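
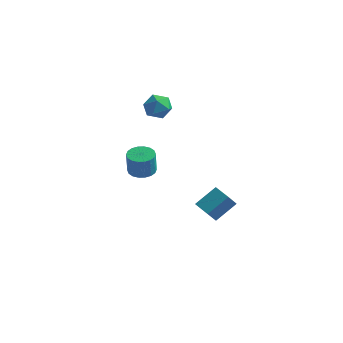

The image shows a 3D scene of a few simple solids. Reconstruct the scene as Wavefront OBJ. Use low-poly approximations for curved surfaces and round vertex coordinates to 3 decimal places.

v 0.354 1.239 -4.558
v 0.194 0.552 -3.663
v 1.052 2.344 -3.585
v 0.893 1.657 -2.689
v 1.407 0.743 -4.751
v 1.248 0.056 -3.855
v 2.106 1.848 -3.777
v 1.946 1.161 -2.882
v -2.238 1.15 3.793
v -1.602 0.747 4.294
v -2.478 -0.107 3.086
v -1.842 -0.51 3.587
v -2.62 -0.251 3.967
v -2.472 0.526 4.404
v -1.608 0.114 2.976
v -1.46 0.891 3.413
v -1.213 0.107 3.789
v -1.838 -0.119 4.402
v -2.242 0.759 2.978
v -2.867 0.533 3.591
v -1.401 -2.552 0.346
v -0.613 -2.5 0.309
v -0.532 -2.735 1.697
v -1.319 -2.788 1.734
v -0.711 -2.168 0.371
v -0.63 -2.403 1.759
v -0.946 -1.912 0.428
v -0.864 -2.147 1.816
v -1.27 -1.783 0.469
v -1.189 -2.018 1.857
v -1.62 -1.807 0.485
v -1.539 -2.042 1.873
v -1.927 -1.978 0.474
v -1.846 -2.213 1.862
v -2.13 -2.263 0.438
v -2.049 -2.498 1.826
v -2.188 -2.605 0.383
v -2.107 -2.84 1.771
v -2.09 -2.937 0.321
v -2.009 -3.172 1.709
v -1.856 -3.193 0.264
v -1.774 -3.428 1.652
v -1.531 -3.322 0.223
v -1.45 -3.557 1.611
v -1.181 -3.298 0.207
v -1.1 -3.533 1.595
v -0.874 -3.127 0.218
v -0.793 -3.362 1.606
v -0.671 -2.842 0.254
v -0.59 -3.077 1.642
f 2 4 1
f 5 2 1
f 1 4 3
f 3 5 1
f 2 8 4
f 6 2 5
f 6 8 2
f 4 8 3
f 7 5 3
f 3 8 7
f 7 6 5
f 8 6 7
f 9 20 14
f 9 14 10
f 9 10 16
f 9 16 19
f 9 19 20
f 10 14 18
f 14 20 13
f 20 19 11
f 19 16 15
f 16 10 17
f 12 18 13
f 12 13 11
f 12 11 15
f 12 15 17
f 12 17 18
f 13 18 14
f 11 13 20
f 15 11 19
f 17 15 16
f 18 17 10
f 22 21 25
f 22 25 23
f 23 25 26
f 23 26 24
f 25 21 27
f 25 27 26
f 26 27 28
f 26 28 24
f 27 21 29
f 27 29 28
f 28 29 30
f 28 30 24
f 29 21 31
f 29 31 30
f 30 31 32
f 30 32 24
f 31 21 33
f 31 33 32
f 32 33 34
f 32 34 24
f 33 21 35
f 33 35 34
f 34 35 36
f 34 36 24
f 35 21 37
f 35 37 36
f 36 37 38
f 36 38 24
f 37 21 39
f 37 39 38
f 38 39 40
f 38 40 24
f 39 21 41
f 39 41 40
f 40 41 42
f 40 42 24
f 41 21 43
f 41 43 42
f 42 43 44
f 42 44 24
f 43 21 45
f 43 45 44
f 44 45 46
f 44 46 24
f 45 21 47
f 45 47 46
f 46 47 48
f 46 48 24
f 47 21 49
f 47 49 48
f 48 49 50
f 48 50 24
f 49 21 22
f 49 22 50
f 50 22 23
f 50 23 24



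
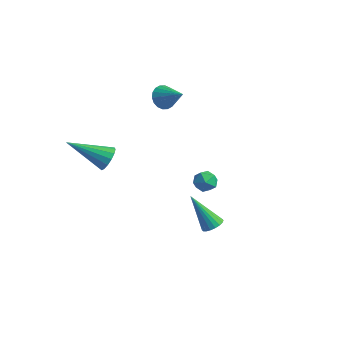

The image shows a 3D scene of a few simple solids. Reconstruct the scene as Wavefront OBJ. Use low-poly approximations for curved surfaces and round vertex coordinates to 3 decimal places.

v 2.587 -0.503 -1.82
v 3.024 -0.326 -1.501
v 1.493 -0.797 -0.16
v 2.897 -0.111 -1.546
v 2.709 0.026 -1.646
v 2.496 0.059 -1.781
v 2.301 -0.02 -1.923
v 2.163 -0.194 -2.045
v 2.109 -0.43 -2.122
v 2.149 -0.68 -2.14
v 2.276 -0.894 -2.094
v 2.465 -1.032 -1.994
v 2.677 -1.064 -1.86
v 2.872 -0.985 -1.718
v 3.01 -0.811 -1.596
v 3.065 -0.576 -1.519
v -2.343 -2.158 1.327
v -1.943 -2.161 1.901
v -3.877 -3.322 2.393
v -2.147 -1.863 1.931
v -2.405 -1.645 1.799
v -2.646 -1.564 1.541
v -2.806 -1.643 1.225
v -2.842 -1.859 0.937
v -2.744 -2.156 0.753
v -2.54 -2.453 0.723
v -2.282 -2.672 0.855
v -2.041 -2.753 1.113
v -1.881 -2.674 1.429
v -1.845 -2.458 1.717
v -1.871 3.455 -2.923
v -1.478 3.989 -2.686
v -0.942 2.971 -3.374
v -0.549 3.505 -3.137
v -0.833 3.048 -2.683
v -1.407 3.347 -2.404
v -1.013 3.613 -3.656
v -1.587 3.912 -3.377
v -0.947 4.087 -3.139
v -0.836 3.737 -2.537
v -1.584 3.223 -3.523
v -1.473 2.873 -2.921
v -2.485 1.89 3.39
v -2.111 2.062 2.812
v -1.275 1.87 4.17
v -2.184 2.344 2.935
v -2.318 2.536 3.147
v -2.485 2.6 3.408
v -2.651 2.524 3.665
v -2.785 2.322 3.868
v -2.86 2.034 3.976
v -2.86 1.718 3.968
v -2.786 1.437 3.846
v -2.653 1.245 3.634
v -2.486 1.18 3.373
v -2.319 1.257 3.116
v -2.185 1.459 2.913
v -2.111 1.746 2.805
f 2 1 4
f 2 4 3
f 4 1 5
f 4 5 3
f 5 1 6
f 5 6 3
f 6 1 7
f 6 7 3
f 7 1 8
f 7 8 3
f 8 1 9
f 8 9 3
f 9 1 10
f 9 10 3
f 10 1 11
f 10 11 3
f 11 1 12
f 11 12 3
f 12 1 13
f 12 13 3
f 13 1 14
f 13 14 3
f 14 1 15
f 14 15 3
f 15 1 16
f 15 16 3
f 16 1 2
f 16 2 3
f 18 17 20
f 18 20 19
f 20 17 21
f 20 21 19
f 21 17 22
f 21 22 19
f 22 17 23
f 22 23 19
f 23 17 24
f 23 24 19
f 24 17 25
f 24 25 19
f 25 17 26
f 25 26 19
f 26 17 27
f 26 27 19
f 27 17 28
f 27 28 19
f 28 17 29
f 28 29 19
f 29 17 30
f 29 30 19
f 30 17 18
f 30 18 19
f 31 42 36
f 31 36 32
f 31 32 38
f 31 38 41
f 31 41 42
f 32 36 40
f 36 42 35
f 42 41 33
f 41 38 37
f 38 32 39
f 34 40 35
f 34 35 33
f 34 33 37
f 34 37 39
f 34 39 40
f 35 40 36
f 33 35 42
f 37 33 41
f 39 37 38
f 40 39 32
f 44 43 46
f 44 46 45
f 46 43 47
f 46 47 45
f 47 43 48
f 47 48 45
f 48 43 49
f 48 49 45
f 49 43 50
f 49 50 45
f 50 43 51
f 50 51 45
f 51 43 52
f 51 52 45
f 52 43 53
f 52 53 45
f 53 43 54
f 53 54 45
f 54 43 55
f 54 55 45
f 55 43 56
f 55 56 45
f 56 43 57
f 56 57 45
f 57 43 58
f 57 58 45
f 58 43 44
f 58 44 45



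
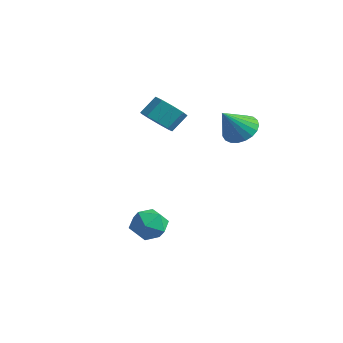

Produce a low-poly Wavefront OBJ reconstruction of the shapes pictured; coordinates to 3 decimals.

v -0.759 2.139 2.568
v 0.194 2.08 2.471
v 0.333 2.902 3.335
v -0.621 2.961 3.432
v -0.044 2.542 2.07
v 0.094 3.364 2.934
v -0.617 2.816 1.902
v -0.478 3.637 2.766
v -1.256 2.773 2.045
v -1.118 3.594 2.909
v -1.663 2.433 2.434
v -1.525 3.255 3.297
v -1.647 1.956 2.885
v -1.508 2.778 3.748
v -1.215 1.565 3.188
v -1.077 2.386 4.051
v -0.571 1.442 3.201
v -0.432 2.264 4.064
v -0.014 1.646 2.918
v 0.125 2.467 3.782
v 1.11 0.361 -2.932
v 1.97 0.086 -3.428
v 1.45 -0.746 -1.732
v 2.31 -1.021 -2.228
v 2.242 -0.089 -1.793
v 2.032 0.595 -2.534
v 1.388 -1.255 -2.626
v 1.178 -0.571 -3.367
v 2.142 -0.912 -3.239
v 2.669 -0.192 -2.724
v 0.751 -0.468 -2.436
v 1.278 0.252 -1.921
v 3.437 3.728 3.013
v 4.384 3.609 2.908
v 3.443 2.572 4.367
v 4.367 3.912 3.167
v 4.189 4.184 3.4
v 3.881 4.376 3.565
v 3.496 4.457 3.636
v 3.102 4.411 3.598
v 2.765 4.248 3.46
v 2.544 3.994 3.244
v 2.478 3.695 2.989
v 2.578 3.401 2.737
v 2.826 3.164 2.534
v 3.18 3.025 2.413
v 3.579 3.007 2.396
v 3.953 3.113 2.486
v 4.238 3.327 2.667
f 2 1 5
f 2 5 3
f 3 5 6
f 3 6 4
f 5 1 7
f 5 7 6
f 6 7 8
f 6 8 4
f 7 1 9
f 7 9 8
f 8 9 10
f 8 10 4
f 9 1 11
f 9 11 10
f 10 11 12
f 10 12 4
f 11 1 13
f 11 13 12
f 12 13 14
f 12 14 4
f 13 1 15
f 13 15 14
f 14 15 16
f 14 16 4
f 15 1 17
f 15 17 16
f 16 17 18
f 16 18 4
f 17 1 19
f 17 19 18
f 18 19 20
f 18 20 4
f 19 1 2
f 19 2 20
f 20 2 3
f 20 3 4
f 21 32 26
f 21 26 22
f 21 22 28
f 21 28 31
f 21 31 32
f 22 26 30
f 26 32 25
f 32 31 23
f 31 28 27
f 28 22 29
f 24 30 25
f 24 25 23
f 24 23 27
f 24 27 29
f 24 29 30
f 25 30 26
f 23 25 32
f 27 23 31
f 29 27 28
f 30 29 22
f 34 33 36
f 34 36 35
f 36 33 37
f 36 37 35
f 37 33 38
f 37 38 35
f 38 33 39
f 38 39 35
f 39 33 40
f 39 40 35
f 40 33 41
f 40 41 35
f 41 33 42
f 41 42 35
f 42 33 43
f 42 43 35
f 43 33 44
f 43 44 35
f 44 33 45
f 44 45 35
f 45 33 46
f 45 46 35
f 46 33 47
f 46 47 35
f 47 33 48
f 47 48 35
f 48 33 49
f 48 49 35
f 49 33 34
f 49 34 35



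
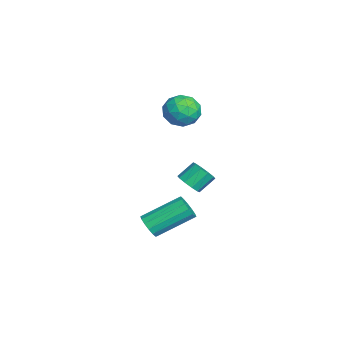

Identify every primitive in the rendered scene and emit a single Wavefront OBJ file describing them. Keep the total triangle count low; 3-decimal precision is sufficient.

v -0.843 1.114 -2.673
v -0.378 0.916 -2.189
v -0.712 2.788 -1.102
v -1.177 2.986 -1.587
v -0.184 1.095 -2.438
v -0.518 2.966 -1.351
v -0.167 1.279 -2.749
v -0.501 3.151 -1.662
v -0.331 1.419 -3.041
v -0.665 3.29 -1.954
v -0.632 1.477 -3.234
v -0.966 3.349 -2.147
v -0.989 1.438 -3.276
v -1.324 3.31 -2.19
v -1.308 1.312 -3.158
v -1.642 3.184 -2.071
v -1.502 1.134 -2.909
v -1.836 3.005 -1.822
v -1.519 0.949 -2.598
v -1.853 2.821 -1.511
v -1.355 0.81 -2.306
v -1.689 2.681 -1.219
v -1.054 0.751 -2.113
v -1.388 2.623 -1.026
v -0.696 0.79 -2.07
v -1.031 2.662 -0.984
v -0.361 2.941 0.442
v 0.137 2.739 0.858
v -0.16 3.476 1.574
v -0.659 3.679 1.158
v 0.29 3.041 0.61
v -0.007 3.779 1.326
v 0.194 3.306 0.297
v -0.103 4.043 1.013
v -0.114 3.431 0.04
v -0.411 4.168 0.756
v -0.516 3.369 -0.063
v -0.814 4.107 0.653
v -0.86 3.144 0.026
v -1.157 3.881 0.742
v -1.013 2.841 0.274
v -1.31 3.579 0.99
v -0.917 2.577 0.587
v -1.214 3.314 1.303
v -0.609 2.452 0.844
v -0.906 3.189 1.56
v -0.206 2.513 0.947
v -0.504 3.251 1.663
v -3.697 3.695 3.532
v -3.156 3.383 4.298
v -3.684 2.217 2.922
v -3.143 1.905 3.688
v -4.085 2.171 3.823
v -4.094 3.085 4.2
v -2.746 2.515 3.02
v -2.755 3.429 3.397
v -2.569 2.654 3.982
v -3.397 2.442 4.479
v -3.443 3.158 2.741
v -4.271 2.946 3.238
v -3.428 3.669 3.968
v -3.412 1.931 3.252
v -3.966 2.088 3.331
v -3.648 1.904 3.782
v -3.979 3.494 3.911
v -3.661 3.31 4.362
v -4.207 2.598 4.083
v -3.179 2.29 2.858
v -2.861 2.106 3.309
v -3.192 3.696 3.438
v -2.874 3.512 3.889
v -2.633 3.002 3.137
v -2.765 3.057 4.233
v -2.757 2.188 3.875
v -2.524 2.547 3.482
v -2.529 3.084 3.703
v -3.251 2.932 4.525
v -3.244 2.063 4.167
v -3.797 2.22 4.246
v -3.802 2.757 4.468
v -2.906 2.504 4.339
v -3.596 3.537 3.053
v -3.589 2.668 2.695
v -3.038 2.843 2.752
v -3.043 3.38 2.974
v -4.083 3.412 3.345
v -4.075 2.543 2.987
v -4.311 2.516 3.517
v -4.316 3.053 3.738
v -3.934 3.096 2.881
f 2 1 5
f 2 5 3
f 3 5 6
f 3 6 4
f 5 1 7
f 5 7 6
f 6 7 8
f 6 8 4
f 7 1 9
f 7 9 8
f 8 9 10
f 8 10 4
f 9 1 11
f 9 11 10
f 10 11 12
f 10 12 4
f 11 1 13
f 11 13 12
f 12 13 14
f 12 14 4
f 13 1 15
f 13 15 14
f 14 15 16
f 14 16 4
f 15 1 17
f 15 17 16
f 16 17 18
f 16 18 4
f 17 1 19
f 17 19 18
f 18 19 20
f 18 20 4
f 19 1 21
f 19 21 20
f 20 21 22
f 20 22 4
f 21 1 23
f 21 23 22
f 22 23 24
f 22 24 4
f 23 1 25
f 23 25 24
f 24 25 26
f 24 26 4
f 25 1 2
f 25 2 26
f 26 2 3
f 26 3 4
f 28 27 31
f 28 31 29
f 29 31 32
f 29 32 30
f 31 27 33
f 31 33 32
f 32 33 34
f 32 34 30
f 33 27 35
f 33 35 34
f 34 35 36
f 34 36 30
f 35 27 37
f 35 37 36
f 36 37 38
f 36 38 30
f 37 27 39
f 37 39 38
f 38 39 40
f 38 40 30
f 39 27 41
f 39 41 40
f 40 41 42
f 40 42 30
f 41 27 43
f 41 43 42
f 42 43 44
f 42 44 30
f 43 27 45
f 43 45 44
f 44 45 46
f 44 46 30
f 45 27 47
f 45 47 46
f 46 47 48
f 46 48 30
f 47 27 28
f 47 28 48
f 48 28 29
f 48 29 30
f 49 86 65
f 86 60 89
f 65 89 54
f 86 89 65
f 49 65 61
f 65 54 66
f 61 66 50
f 65 66 61
f 49 61 70
f 61 50 71
f 70 71 56
f 61 71 70
f 49 70 82
f 70 56 85
f 82 85 59
f 70 85 82
f 49 82 86
f 82 59 90
f 86 90 60
f 82 90 86
f 50 66 77
f 66 54 80
f 77 80 58
f 66 80 77
f 54 89 67
f 89 60 88
f 67 88 53
f 89 88 67
f 60 90 87
f 90 59 83
f 87 83 51
f 90 83 87
f 59 85 84
f 85 56 72
f 84 72 55
f 85 72 84
f 56 71 76
f 71 50 73
f 76 73 57
f 71 73 76
f 52 78 64
f 78 58 79
f 64 79 53
f 78 79 64
f 52 64 62
f 64 53 63
f 62 63 51
f 64 63 62
f 52 62 69
f 62 51 68
f 69 68 55
f 62 68 69
f 52 69 74
f 69 55 75
f 74 75 57
f 69 75 74
f 52 74 78
f 74 57 81
f 78 81 58
f 74 81 78
f 53 79 67
f 79 58 80
f 67 80 54
f 79 80 67
f 51 63 87
f 63 53 88
f 87 88 60
f 63 88 87
f 55 68 84
f 68 51 83
f 84 83 59
f 68 83 84
f 57 75 76
f 75 55 72
f 76 72 56
f 75 72 76
f 58 81 77
f 81 57 73
f 77 73 50
f 81 73 77



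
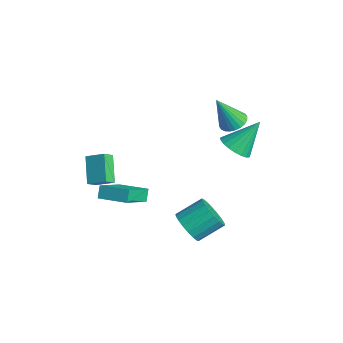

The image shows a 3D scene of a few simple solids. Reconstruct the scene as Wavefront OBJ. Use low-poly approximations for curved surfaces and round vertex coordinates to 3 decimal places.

v 1.655 -0.137 -2.719
v 2.504 -0.502 -2.286
v 2.673 0.932 -1.409
v 1.825 1.297 -1.841
v 2.662 -0.293 -2.657
v 2.831 1.141 -1.78
v 2.62 -0.054 -3.041
v 2.789 1.38 -2.163
v 2.387 0.169 -3.36
v 2.556 1.603 -2.483
v 2.009 0.332 -3.553
v 2.178 1.766 -2.675
v 1.562 0.401 -3.58
v 1.731 1.835 -2.702
v 1.132 0.364 -3.437
v 1.301 1.798 -2.559
v 0.807 0.228 -3.151
v 0.976 1.662 -2.274
v 0.649 0.019 -2.78
v 0.818 1.453 -1.903
v 0.691 -0.22 -2.397
v 0.86 1.214 -1.519
v 0.924 -0.443 -2.077
v 1.093 0.991 -1.2
v 1.302 -0.606 -1.885
v 1.471 0.828 -1.007
v 1.749 -0.675 -1.858
v 1.918 0.759 -0.98
v 2.179 -0.638 -2.001
v 2.348 0.796 -1.123
v 1.717 2.555 2.867
v 2.65 2.694 2.689
v 1.823 3.905 4.473
v 2.479 2.976 2.463
v 2.177 3.185 2.307
v 1.795 3.285 2.249
v 1.4 3.259 2.297
v 1.059 3.111 2.443
v 0.832 2.867 2.663
v 0.758 2.57 2.919
v 0.85 2.269 3.165
v 1.092 2.018 3.36
v 1.442 1.86 3.469
v 1.839 1.822 3.475
v 2.215 1.911 3.375
v 2.506 2.112 3.188
v 2.659 2.389 2.945
v -3.885 -3.392 0.13
v -3.12 -2.651 0.638
v -4.138 -2.778 -0.384
v -3.373 -2.037 0.124
v -2.647 -3.863 -1.044
v -1.882 -3.122 -0.536
v -2.9 -3.249 -1.558
v -2.135 -2.508 -1.05
v -4.639 -1.127 -3.644
v -3.743 -2.68 -2.458
v -3.213 -0.06 -3.325
v -2.316 -1.613 -2.139
v -4.264 -1.427 -4.321
v -3.367 -2.98 -3.135
v -2.837 -0.36 -4.002
v -1.941 -1.913 -2.816
v -1.386 4.079 2.166
v -0.611 3.817 2.115
v -1.574 3.141 4.114
v -0.571 4.101 2.256
v -0.655 4.382 2.383
v -0.85 4.617 2.478
v -1.127 4.77 2.525
v -1.444 4.818 2.517
v -1.751 4.754 2.456
v -2.003 4.587 2.351
v -2.161 4.342 2.218
v -2.2 4.058 2.077
v -2.116 3.777 1.95
v -1.921 3.542 1.855
v -1.644 3.388 1.808
v -1.328 3.34 1.816
v -1.02 3.405 1.877
v -0.768 3.572 1.982
f 2 1 5
f 2 5 3
f 3 5 6
f 3 6 4
f 5 1 7
f 5 7 6
f 6 7 8
f 6 8 4
f 7 1 9
f 7 9 8
f 8 9 10
f 8 10 4
f 9 1 11
f 9 11 10
f 10 11 12
f 10 12 4
f 11 1 13
f 11 13 12
f 12 13 14
f 12 14 4
f 13 1 15
f 13 15 14
f 14 15 16
f 14 16 4
f 15 1 17
f 15 17 16
f 16 17 18
f 16 18 4
f 17 1 19
f 17 19 18
f 18 19 20
f 18 20 4
f 19 1 21
f 19 21 20
f 20 21 22
f 20 22 4
f 21 1 23
f 21 23 22
f 22 23 24
f 22 24 4
f 23 1 25
f 23 25 24
f 24 25 26
f 24 26 4
f 25 1 27
f 25 27 26
f 26 27 28
f 26 28 4
f 27 1 29
f 27 29 28
f 28 29 30
f 28 30 4
f 29 1 2
f 29 2 30
f 30 2 3
f 30 3 4
f 32 31 34
f 32 34 33
f 34 31 35
f 34 35 33
f 35 31 36
f 35 36 33
f 36 31 37
f 36 37 33
f 37 31 38
f 37 38 33
f 38 31 39
f 38 39 33
f 39 31 40
f 39 40 33
f 40 31 41
f 40 41 33
f 41 31 42
f 41 42 33
f 42 31 43
f 42 43 33
f 43 31 44
f 43 44 33
f 44 31 45
f 44 45 33
f 45 31 46
f 45 46 33
f 46 31 47
f 46 47 33
f 47 31 32
f 47 32 33
f 49 51 48
f 52 49 48
f 48 51 50
f 50 52 48
f 49 55 51
f 53 49 52
f 53 55 49
f 51 55 50
f 54 52 50
f 50 55 54
f 54 53 52
f 55 53 54
f 57 59 56
f 60 57 56
f 56 59 58
f 58 60 56
f 57 63 59
f 61 57 60
f 61 63 57
f 59 63 58
f 62 60 58
f 58 63 62
f 62 61 60
f 63 61 62
f 65 64 67
f 65 67 66
f 67 64 68
f 67 68 66
f 68 64 69
f 68 69 66
f 69 64 70
f 69 70 66
f 70 64 71
f 70 71 66
f 71 64 72
f 71 72 66
f 72 64 73
f 72 73 66
f 73 64 74
f 73 74 66
f 74 64 75
f 74 75 66
f 75 64 76
f 75 76 66
f 76 64 77
f 76 77 66
f 77 64 78
f 77 78 66
f 78 64 79
f 78 79 66
f 79 64 80
f 79 80 66
f 80 64 81
f 80 81 66
f 81 64 65
f 81 65 66



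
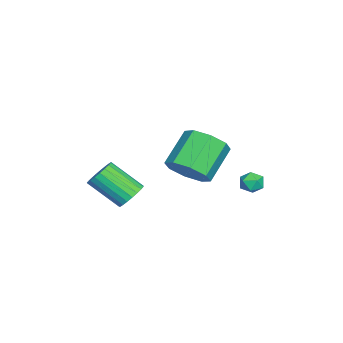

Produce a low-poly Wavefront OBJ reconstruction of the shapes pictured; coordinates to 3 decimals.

v 0.866 4.363 0.313
v 1.468 4.187 0.379
v 0.712 3.593 -0.339
v 1.314 3.417 -0.273
v 0.911 3.349 0.208
v 1.006 3.825 0.611
v 1.174 3.955 -0.571
v 1.269 4.431 -0.168
v 1.658 3.934 -0.167
v 1.496 3.56 0.314
v 0.684 4.22 -0.274
v 0.522 3.846 0.207
v 3.125 1.425 1.54
v 3.708 2.334 1.749
v 2.297 2.944 3.029
v 1.715 2.035 2.82
v 3.171 2.436 1.109
v 1.76 3.046 2.388
v 2.607 1.945 0.721
v 1.196 2.555 2.001
v 2.347 1.15 0.813
v 0.936 1.76 2.093
v 2.543 0.516 1.331
v 1.132 1.126 2.611
v 3.08 0.414 1.972
v 1.669 1.024 3.251
v 3.644 0.905 2.359
v 2.233 1.515 3.639
v 3.904 1.7 2.267
v 2.493 2.31 3.547
v 4.027 -0.824 0.304
v 4.465 -0.47 0.815
v 4.251 -1.922 2.006
v 3.813 -2.276 1.496
v 4.177 -0.365 0.891
v 3.963 -1.816 2.082
v 3.863 -0.339 0.866
v 3.649 -1.791 2.057
v 3.577 -0.397 0.744
v 3.363 -1.849 1.935
v 3.369 -0.529 0.546
v 3.156 -1.981 1.737
v 3.275 -0.712 0.306
v 3.061 -2.164 1.497
v 3.311 -0.915 0.066
v 3.097 -2.366 1.257
v 3.471 -1.101 -0.133
v 3.257 -2.553 1.058
v 3.726 -1.24 -0.256
v 3.513 -2.692 0.935
v 4.034 -1.307 -0.283
v 3.82 -2.759 0.909
v 4.341 -1.29 -0.207
v 4.127 -2.742 0.984
v 4.593 -1.193 -0.044
v 4.379 -2.645 1.148
v 4.747 -1.032 0.18
v 4.533 -2.484 1.371
v 4.777 -0.835 0.426
v 4.563 -2.287 1.617
v 4.677 -0.636 0.65
v 4.463 -2.088 1.841
f 1 12 6
f 1 6 2
f 1 2 8
f 1 8 11
f 1 11 12
f 2 6 10
f 6 12 5
f 12 11 3
f 11 8 7
f 8 2 9
f 4 10 5
f 4 5 3
f 4 3 7
f 4 7 9
f 4 9 10
f 5 10 6
f 3 5 12
f 7 3 11
f 9 7 8
f 10 9 2
f 14 13 17
f 14 17 15
f 15 17 18
f 15 18 16
f 17 13 19
f 17 19 18
f 18 19 20
f 18 20 16
f 19 13 21
f 19 21 20
f 20 21 22
f 20 22 16
f 21 13 23
f 21 23 22
f 22 23 24
f 22 24 16
f 23 13 25
f 23 25 24
f 24 25 26
f 24 26 16
f 25 13 27
f 25 27 26
f 26 27 28
f 26 28 16
f 27 13 29
f 27 29 28
f 28 29 30
f 28 30 16
f 29 13 14
f 29 14 30
f 30 14 15
f 30 15 16
f 32 31 35
f 32 35 33
f 33 35 36
f 33 36 34
f 35 31 37
f 35 37 36
f 36 37 38
f 36 38 34
f 37 31 39
f 37 39 38
f 38 39 40
f 38 40 34
f 39 31 41
f 39 41 40
f 40 41 42
f 40 42 34
f 41 31 43
f 41 43 42
f 42 43 44
f 42 44 34
f 43 31 45
f 43 45 44
f 44 45 46
f 44 46 34
f 45 31 47
f 45 47 46
f 46 47 48
f 46 48 34
f 47 31 49
f 47 49 48
f 48 49 50
f 48 50 34
f 49 31 51
f 49 51 50
f 50 51 52
f 50 52 34
f 51 31 53
f 51 53 52
f 52 53 54
f 52 54 34
f 53 31 55
f 53 55 54
f 54 55 56
f 54 56 34
f 55 31 57
f 55 57 56
f 56 57 58
f 56 58 34
f 57 31 59
f 57 59 58
f 58 59 60
f 58 60 34
f 59 31 61
f 59 61 60
f 60 61 62
f 60 62 34
f 61 31 32
f 61 32 62
f 62 32 33
f 62 33 34



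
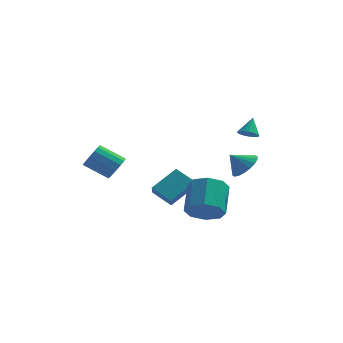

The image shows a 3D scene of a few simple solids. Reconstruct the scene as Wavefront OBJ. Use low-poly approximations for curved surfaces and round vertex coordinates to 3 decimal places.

v -0.412 1.009 -2.752
v -1.498 1.528 -2.117
v -0.485 1.576 -3.34
v -1.57 2.095 -2.706
v 0.69 2.145 -1.794
v -0.395 2.664 -1.16
v 0.618 2.712 -2.383
v -0.468 3.231 -1.748
v 3.703 -0.32 2.832
v 4.181 -0.6 2.965
v 3.857 0.36 3.708
v 4.264 -0.418 2.809
v 4.236 -0.217 2.658
v 4.102 -0.036 2.541
v 3.889 0.089 2.481
v 3.639 0.132 2.492
v 3.402 0.086 2.569
v 3.225 -0.04 2.699
v 3.142 -0.222 2.855
v 3.17 -0.424 3.006
v 3.304 -0.605 3.123
v 3.517 -0.729 3.183
v 3.766 -0.773 3.172
v 4.003 -0.727 3.095
v -2.526 -2.501 0.957
v -2.121 -2.343 1.581
v -3.409 -2.301 2.406
v -3.814 -2.459 1.783
v -2.199 -2.016 1.442
v -3.487 -1.974 2.268
v -2.352 -1.8 1.193
v -3.64 -1.758 2.018
v -2.545 -1.744 0.889
v -3.832 -1.702 1.715
v -2.733 -1.862 0.601
v -4.021 -1.82 1.427
v -2.874 -2.127 0.395
v -4.162 -2.084 1.221
v -2.936 -2.477 0.317
v -4.223 -2.434 1.143
v -2.903 -2.832 0.386
v -4.191 -2.79 1.212
v -2.784 -3.112 0.586
v -4.072 -3.07 1.412
v -2.606 -3.252 0.871
v -3.894 -3.21 1.696
v -2.41 -3.22 1.175
v -3.697 -3.178 2.001
v -2.24 -3.023 1.43
v -3.528 -2.981 2.256
v -2.136 -2.707 1.576
v -3.424 -2.664 2.402
v 1.628 -0.896 -2.532
v 2.697 -0.85 -2.56
v 2.66 0.702 -1.396
v 1.592 0.656 -1.368
v 2.349 -0.41 -3.157
v 2.312 1.141 -1.993
v 1.578 -0.255 -3.388
v 1.542 1.296 -2.223
v 0.837 -0.475 -3.117
v 0.801 1.076 -1.953
v 0.56 -0.942 -2.504
v 0.523 0.61 -1.34
v 0.908 -1.381 -1.907
v 0.871 0.17 -0.743
v 1.678 -1.536 -1.677
v 1.642 0.015 -0.512
v 2.419 -1.316 -1.947
v 2.383 0.235 -0.783
v 3.341 1.613 -0.241
v 3.91 1.069 0.214
v 2.559 1.467 0.561
v 3.996 1.435 0.365
v 3.952 1.836 0.395
v 3.787 2.194 0.299
v 3.534 2.436 0.097
v 3.242 2.515 -0.173
v 2.97 2.416 -0.456
v 2.771 2.158 -0.697
v 2.686 1.792 -0.847
v 2.73 1.39 -0.878
v 2.895 1.033 -0.782
v 3.148 0.791 -0.579
v 3.44 0.711 -0.31
v 3.712 0.811 -0.027
f 2 4 1
f 5 2 1
f 1 4 3
f 3 5 1
f 2 8 4
f 6 2 5
f 6 8 2
f 4 8 3
f 7 5 3
f 3 8 7
f 7 6 5
f 8 6 7
f 10 9 12
f 10 12 11
f 12 9 13
f 12 13 11
f 13 9 14
f 13 14 11
f 14 9 15
f 14 15 11
f 15 9 16
f 15 16 11
f 16 9 17
f 16 17 11
f 17 9 18
f 17 18 11
f 18 9 19
f 18 19 11
f 19 9 20
f 19 20 11
f 20 9 21
f 20 21 11
f 21 9 22
f 21 22 11
f 22 9 23
f 22 23 11
f 23 9 24
f 23 24 11
f 24 9 10
f 24 10 11
f 26 25 29
f 26 29 27
f 27 29 30
f 27 30 28
f 29 25 31
f 29 31 30
f 30 31 32
f 30 32 28
f 31 25 33
f 31 33 32
f 32 33 34
f 32 34 28
f 33 25 35
f 33 35 34
f 34 35 36
f 34 36 28
f 35 25 37
f 35 37 36
f 36 37 38
f 36 38 28
f 37 25 39
f 37 39 38
f 38 39 40
f 38 40 28
f 39 25 41
f 39 41 40
f 40 41 42
f 40 42 28
f 41 25 43
f 41 43 42
f 42 43 44
f 42 44 28
f 43 25 45
f 43 45 44
f 44 45 46
f 44 46 28
f 45 25 47
f 45 47 46
f 46 47 48
f 46 48 28
f 47 25 49
f 47 49 48
f 48 49 50
f 48 50 28
f 49 25 51
f 49 51 50
f 50 51 52
f 50 52 28
f 51 25 26
f 51 26 52
f 52 26 27
f 52 27 28
f 54 53 57
f 54 57 55
f 55 57 58
f 55 58 56
f 57 53 59
f 57 59 58
f 58 59 60
f 58 60 56
f 59 53 61
f 59 61 60
f 60 61 62
f 60 62 56
f 61 53 63
f 61 63 62
f 62 63 64
f 62 64 56
f 63 53 65
f 63 65 64
f 64 65 66
f 64 66 56
f 65 53 67
f 65 67 66
f 66 67 68
f 66 68 56
f 67 53 69
f 67 69 68
f 68 69 70
f 68 70 56
f 69 53 54
f 69 54 70
f 70 54 55
f 70 55 56
f 72 71 74
f 72 74 73
f 74 71 75
f 74 75 73
f 75 71 76
f 75 76 73
f 76 71 77
f 76 77 73
f 77 71 78
f 77 78 73
f 78 71 79
f 78 79 73
f 79 71 80
f 79 80 73
f 80 71 81
f 80 81 73
f 81 71 82
f 81 82 73
f 82 71 83
f 82 83 73
f 83 71 84
f 83 84 73
f 84 71 85
f 84 85 73
f 85 71 86
f 85 86 73
f 86 71 72
f 86 72 73



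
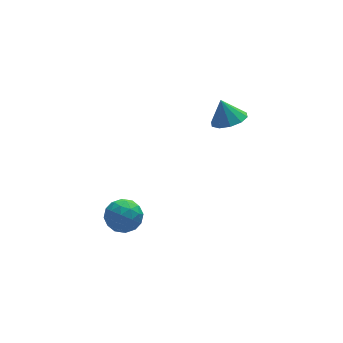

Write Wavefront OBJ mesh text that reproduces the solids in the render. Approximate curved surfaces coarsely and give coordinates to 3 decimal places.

v -3.819 1.479 -2.971
v -3.176 1.58 -3.658
v -3.784 -0.04 -3.162
v -3.141 0.061 -3.849
v -2.908 0.249 -2.951
v -2.93 1.187 -2.833
v -4.03 0.353 -3.987
v -4.052 1.291 -3.869
v -3.307 0.884 -4.286
v -2.613 0.82 -3.645
v -4.347 0.72 -3.175
v -3.653 0.656 -2.534
v -3.501 1.663 -3.298
v -3.459 -0.123 -3.522
v -3.322 -0.013 -2.994
v -2.944 0.047 -3.398
v -3.356 1.432 -2.813
v -2.978 1.491 -3.217
v -2.82 0.709 -2.801
v -3.982 0.049 -3.603
v -3.604 0.108 -4.007
v -4.016 1.493 -3.422
v -3.638 1.553 -3.826
v -4.14 0.831 -4.019
v -3.199 1.313 -4.071
v -3.179 0.42 -4.183
v -3.702 0.592 -4.264
v -3.714 1.143 -4.195
v -2.792 1.275 -3.694
v -2.771 0.383 -3.806
v -2.634 0.493 -3.278
v -2.647 1.045 -3.209
v -2.868 0.866 -4.063
v -4.189 1.157 -3.014
v -4.168 0.265 -3.126
v -4.313 0.495 -3.611
v -4.326 1.047 -3.542
v -3.781 1.12 -2.637
v -3.761 0.227 -2.749
v -3.246 0.397 -2.625
v -3.258 0.948 -2.556
v -4.092 0.674 -2.757
v 1.485 0.832 2.068
v 2.193 0.442 2.388
v 1.215 1.248 3.172
v 2.332 0.938 2.235
v 2.147 1.394 2.019
v 1.71 1.636 1.821
v 1.186 1.57 1.717
v 0.777 1.223 1.748
v 0.638 0.727 1.901
v 0.823 0.27 2.117
v 1.26 0.029 2.315
v 1.784 0.094 2.419
f 1 38 17
f 38 12 41
f 17 41 6
f 38 41 17
f 1 17 13
f 17 6 18
f 13 18 2
f 17 18 13
f 1 13 22
f 13 2 23
f 22 23 8
f 13 23 22
f 1 22 34
f 22 8 37
f 34 37 11
f 22 37 34
f 1 34 38
f 34 11 42
f 38 42 12
f 34 42 38
f 2 18 29
f 18 6 32
f 29 32 10
f 18 32 29
f 6 41 19
f 41 12 40
f 19 40 5
f 41 40 19
f 12 42 39
f 42 11 35
f 39 35 3
f 42 35 39
f 11 37 36
f 37 8 24
f 36 24 7
f 37 24 36
f 8 23 28
f 23 2 25
f 28 25 9
f 23 25 28
f 4 30 16
f 30 10 31
f 16 31 5
f 30 31 16
f 4 16 14
f 16 5 15
f 14 15 3
f 16 15 14
f 4 14 21
f 14 3 20
f 21 20 7
f 14 20 21
f 4 21 26
f 21 7 27
f 26 27 9
f 21 27 26
f 4 26 30
f 26 9 33
f 30 33 10
f 26 33 30
f 5 31 19
f 31 10 32
f 19 32 6
f 31 32 19
f 3 15 39
f 15 5 40
f 39 40 12
f 15 40 39
f 7 20 36
f 20 3 35
f 36 35 11
f 20 35 36
f 9 27 28
f 27 7 24
f 28 24 8
f 27 24 28
f 10 33 29
f 33 9 25
f 29 25 2
f 33 25 29
f 44 43 46
f 44 46 45
f 46 43 47
f 46 47 45
f 47 43 48
f 47 48 45
f 48 43 49
f 48 49 45
f 49 43 50
f 49 50 45
f 50 43 51
f 50 51 45
f 51 43 52
f 51 52 45
f 52 43 53
f 52 53 45
f 53 43 54
f 53 54 45
f 54 43 44
f 54 44 45



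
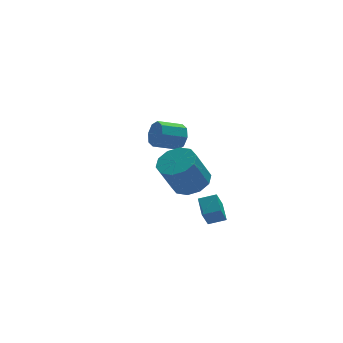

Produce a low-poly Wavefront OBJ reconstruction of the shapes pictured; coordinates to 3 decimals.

v 2.476 -3.833 -3.116
v 3.346 -4.079 -2.823
v 2.616 -2.764 -2.636
v 3.486 -3.01 -2.343
v 2.914 -3.45 -4.097
v 3.784 -3.696 -3.804
v 3.054 -2.381 -3.617
v 3.924 -2.627 -3.324
v 3.644 3.515 -1.852
v 3.884 3.886 -1.149
v 2.515 3.816 -0.646
v 2.276 3.445 -1.348
v 3.699 4.302 -1.592
v 2.33 4.231 -1.089
v 3.483 4.257 -2.188
v 2.114 4.186 -1.685
v 3.361 3.777 -2.586
v 1.992 3.707 -2.083
v 3.405 3.144 -2.554
v 2.036 3.074 -2.051
v 3.59 2.729 -2.111
v 2.221 2.658 -1.608
v 3.806 2.774 -1.515
v 2.437 2.703 -1.012
v 3.928 3.253 -1.117
v 2.559 3.183 -0.614
v 2.662 -1.513 -2.117
v 3.53 -1.142 -1.614
v 2.647 -1.476 0.16
v 1.778 -1.847 -0.343
v 3.123 -0.632 -1.722
v 2.239 -0.966 0.053
v 2.539 -0.459 -1.98
v 1.655 -0.793 -0.206
v 2.002 -0.688 -2.29
v 1.119 -1.023 -0.516
v 1.717 -1.233 -2.535
v 0.834 -1.567 -0.761
v 1.793 -1.884 -2.62
v 0.91 -2.218 -0.846
v 2.201 -2.394 -2.513
v 1.317 -2.728 -0.738
v 2.785 -2.567 -2.254
v 1.901 -2.901 -0.48
v 3.321 -2.337 -1.944
v 2.438 -2.672 -0.17
v 3.606 -1.793 -1.699
v 2.723 -2.127 0.075
f 2 4 1
f 5 2 1
f 1 4 3
f 3 5 1
f 2 8 4
f 6 2 5
f 6 8 2
f 4 8 3
f 7 5 3
f 3 8 7
f 7 6 5
f 8 6 7
f 10 9 13
f 10 13 11
f 11 13 14
f 11 14 12
f 13 9 15
f 13 15 14
f 14 15 16
f 14 16 12
f 15 9 17
f 15 17 16
f 16 17 18
f 16 18 12
f 17 9 19
f 17 19 18
f 18 19 20
f 18 20 12
f 19 9 21
f 19 21 20
f 20 21 22
f 20 22 12
f 21 9 23
f 21 23 22
f 22 23 24
f 22 24 12
f 23 9 25
f 23 25 24
f 24 25 26
f 24 26 12
f 25 9 10
f 25 10 26
f 26 10 11
f 26 11 12
f 28 27 31
f 28 31 29
f 29 31 32
f 29 32 30
f 31 27 33
f 31 33 32
f 32 33 34
f 32 34 30
f 33 27 35
f 33 35 34
f 34 35 36
f 34 36 30
f 35 27 37
f 35 37 36
f 36 37 38
f 36 38 30
f 37 27 39
f 37 39 38
f 38 39 40
f 38 40 30
f 39 27 41
f 39 41 40
f 40 41 42
f 40 42 30
f 41 27 43
f 41 43 42
f 42 43 44
f 42 44 30
f 43 27 45
f 43 45 44
f 44 45 46
f 44 46 30
f 45 27 47
f 45 47 46
f 46 47 48
f 46 48 30
f 47 27 28
f 47 28 48
f 48 28 29
f 48 29 30



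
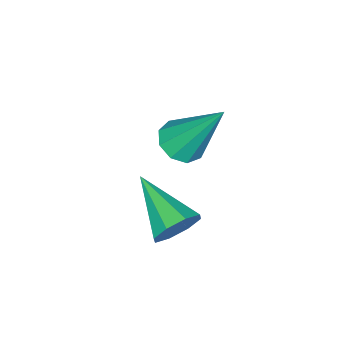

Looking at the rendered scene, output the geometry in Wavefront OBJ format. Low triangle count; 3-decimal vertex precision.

v 3.275 4.177 -0.175
v 3.633 4.216 0.186
v 2.905 3.043 0.315
v 3.293 4.374 0.295
v 2.942 4.417 0.129
v 2.787 4.319 -0.216
v 2.917 4.138 -0.536
v 3.257 3.98 -0.645
v 3.608 3.938 -0.478
v 3.763 4.036 -0.134
v 1.245 2.695 -0.262
v 1.7 2.521 -0.11
v 1.115 3.565 1.122
v 1.74 2.816 -0.292
v 1.548 3.055 -0.46
v 1.215 3.125 -0.535
v 0.896 2.994 -0.483
v 0.74 2.723 -0.327
v 0.821 2.439 -0.141
v 1.1 2.275 -0.012
v 1.448 2.307 0.001
f 2 1 4
f 2 4 3
f 4 1 5
f 4 5 3
f 5 1 6
f 5 6 3
f 6 1 7
f 6 7 3
f 7 1 8
f 7 8 3
f 8 1 9
f 8 9 3
f 9 1 10
f 9 10 3
f 10 1 2
f 10 2 3
f 12 11 14
f 12 14 13
f 14 11 15
f 14 15 13
f 15 11 16
f 15 16 13
f 16 11 17
f 16 17 13
f 17 11 18
f 17 18 13
f 18 11 19
f 18 19 13
f 19 11 20
f 19 20 13
f 20 11 21
f 20 21 13
f 21 11 12
f 21 12 13



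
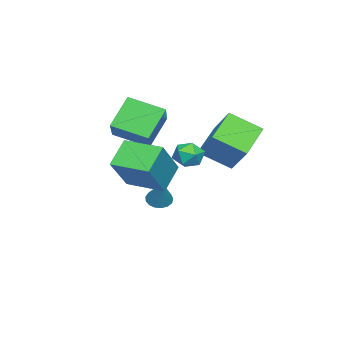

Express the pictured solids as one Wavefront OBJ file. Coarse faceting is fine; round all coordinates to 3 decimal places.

v -2.581 -3.496 -2.706
v -2.105 -3.477 -3.018
v -1.779 -3.024 -1.454
v -2.21 -3.227 -3.045
v -2.401 -3.039 -2.994
v -2.633 -2.955 -2.877
v -2.853 -2.995 -2.721
v -3.01 -3.151 -2.561
v -3.07 -3.385 -2.435
v -3.017 -3.645 -2.37
v -2.865 -3.871 -2.383
v -2.647 -4.011 -2.469
v -2.414 -4.033 -2.61
v -2.22 -3.932 -2.773
v -2.108 -3.732 -2.92
v 1.2 -3.214 -0.525
v 0.197 -3.069 0.427
v 1.347 -1.553 -0.623
v 0.345 -1.408 0.329
v 2.615 -3.252 0.971
v 1.613 -3.107 1.923
v 2.763 -1.591 0.873
v 1.76 -1.446 1.825
v -2.238 -3.006 1.923
v -2.005 -4.533 2.473
v -0.844 -2.443 2.896
v -0.612 -3.971 3.446
v -1.228 -3.309 0.654
v -0.996 -4.837 1.204
v 0.165 -2.747 1.627
v 0.398 -4.274 2.177
v -1.696 0.669 1.196
v -1.341 -0.608 1.981
v -1.047 1.532 2.307
v -0.692 0.255 3.092
v -0.168 0.585 0.368
v 0.187 -0.692 1.153
v 0.481 1.448 1.479
v 0.836 0.171 2.264
v 2.273 0.479 2.018
v 2.934 0.36 2.047
v 2.106 -0.54 1.673
v 2.767 -0.659 1.702
v 2.416 -0.571 2.269
v 2.519 0.059 2.482
v 2.521 -0.239 1.238
v 2.624 0.391 1.451
v 3.088 -0.083 1.565
v 3.023 -0.288 2.203
v 2.017 0.108 1.517
v 1.952 -0.097 2.155
f 2 1 4
f 2 4 3
f 4 1 5
f 4 5 3
f 5 1 6
f 5 6 3
f 6 1 7
f 6 7 3
f 7 1 8
f 7 8 3
f 8 1 9
f 8 9 3
f 9 1 10
f 9 10 3
f 10 1 11
f 10 11 3
f 11 1 12
f 11 12 3
f 12 1 13
f 12 13 3
f 13 1 14
f 13 14 3
f 14 1 15
f 14 15 3
f 15 1 2
f 15 2 3
f 17 19 16
f 20 17 16
f 16 19 18
f 18 20 16
f 17 23 19
f 21 17 20
f 21 23 17
f 19 23 18
f 22 20 18
f 18 23 22
f 22 21 20
f 23 21 22
f 25 27 24
f 28 25 24
f 24 27 26
f 26 28 24
f 25 31 27
f 29 25 28
f 29 31 25
f 27 31 26
f 30 28 26
f 26 31 30
f 30 29 28
f 31 29 30
f 33 35 32
f 36 33 32
f 32 35 34
f 34 36 32
f 33 39 35
f 37 33 36
f 37 39 33
f 35 39 34
f 38 36 34
f 34 39 38
f 38 37 36
f 39 37 38
f 40 51 45
f 40 45 41
f 40 41 47
f 40 47 50
f 40 50 51
f 41 45 49
f 45 51 44
f 51 50 42
f 50 47 46
f 47 41 48
f 43 49 44
f 43 44 42
f 43 42 46
f 43 46 48
f 43 48 49
f 44 49 45
f 42 44 51
f 46 42 50
f 48 46 47
f 49 48 41



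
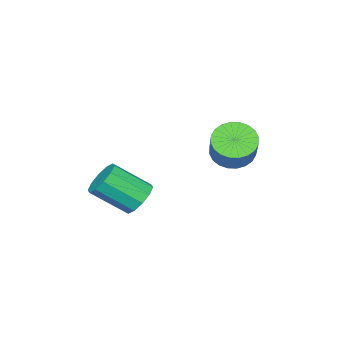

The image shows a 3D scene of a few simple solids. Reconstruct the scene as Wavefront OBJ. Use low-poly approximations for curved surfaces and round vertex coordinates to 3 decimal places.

v -0.32 -2.62 1.498
v -0.11 -2.933 1.005
v 0.489 -3.832 1.83
v 0.28 -3.52 2.322
v 0.152 -2.67 1.099
v 0.752 -3.57 1.924
v 0.235 -2.389 1.346
v 0.835 -3.289 2.171
v 0.105 -2.196 1.651
v 0.705 -3.096 2.476
v -0.187 -2.165 1.897
v 0.413 -3.065 2.722
v -0.529 -2.308 1.99
v 0.07 -3.207 2.815
v -0.792 -2.57 1.896
v -0.192 -3.47 2.721
v -0.875 -2.851 1.649
v -0.275 -3.751 2.474
v -0.745 -3.044 1.344
v -0.145 -3.944 2.169
v -0.453 -3.075 1.098
v 0.147 -3.975 1.923
v -1.734 -0.44 3.498
v -1.281 -0.3 3.039
v -0.573 0.24 3.903
v -1.026 0.1 4.362
v -1.429 -0.09 3.029
v -0.721 0.45 3.893
v -1.624 0.067 3.091
v -0.916 0.607 3.954
v -1.835 0.147 3.214
v -1.128 0.687 4.078
v -2.031 0.137 3.381
v -1.324 0.677 4.244
v -2.182 0.04 3.566
v -1.474 0.58 4.429
v -2.264 -0.131 3.74
v -1.557 0.409 4.603
v -2.266 -0.349 3.877
v -1.559 0.191 4.741
v -2.187 -0.58 3.957
v -1.479 -0.04 4.821
v -2.039 -0.79 3.967
v -1.331 -0.25 4.831
v -1.844 -0.947 3.906
v -1.136 -0.407 4.769
v -1.632 -1.027 3.782
v -0.925 -0.487 4.646
v -1.436 -1.017 3.616
v -0.729 -0.477 4.479
v -1.286 -0.92 3.431
v -0.578 -0.38 4.294
v -1.203 -0.749 3.257
v -0.496 -0.209 4.12
v -1.201 -0.531 3.119
v -0.494 0.009 3.983
f 2 1 5
f 2 5 3
f 3 5 6
f 3 6 4
f 5 1 7
f 5 7 6
f 6 7 8
f 6 8 4
f 7 1 9
f 7 9 8
f 8 9 10
f 8 10 4
f 9 1 11
f 9 11 10
f 10 11 12
f 10 12 4
f 11 1 13
f 11 13 12
f 12 13 14
f 12 14 4
f 13 1 15
f 13 15 14
f 14 15 16
f 14 16 4
f 15 1 17
f 15 17 16
f 16 17 18
f 16 18 4
f 17 1 19
f 17 19 18
f 18 19 20
f 18 20 4
f 19 1 21
f 19 21 20
f 20 21 22
f 20 22 4
f 21 1 2
f 21 2 22
f 22 2 3
f 22 3 4
f 24 23 27
f 24 27 25
f 25 27 28
f 25 28 26
f 27 23 29
f 27 29 28
f 28 29 30
f 28 30 26
f 29 23 31
f 29 31 30
f 30 31 32
f 30 32 26
f 31 23 33
f 31 33 32
f 32 33 34
f 32 34 26
f 33 23 35
f 33 35 34
f 34 35 36
f 34 36 26
f 35 23 37
f 35 37 36
f 36 37 38
f 36 38 26
f 37 23 39
f 37 39 38
f 38 39 40
f 38 40 26
f 39 23 41
f 39 41 40
f 40 41 42
f 40 42 26
f 41 23 43
f 41 43 42
f 42 43 44
f 42 44 26
f 43 23 45
f 43 45 44
f 44 45 46
f 44 46 26
f 45 23 47
f 45 47 46
f 46 47 48
f 46 48 26
f 47 23 49
f 47 49 48
f 48 49 50
f 48 50 26
f 49 23 51
f 49 51 50
f 50 51 52
f 50 52 26
f 51 23 53
f 51 53 52
f 52 53 54
f 52 54 26
f 53 23 55
f 53 55 54
f 54 55 56
f 54 56 26
f 55 23 24
f 55 24 56
f 56 24 25
f 56 25 26



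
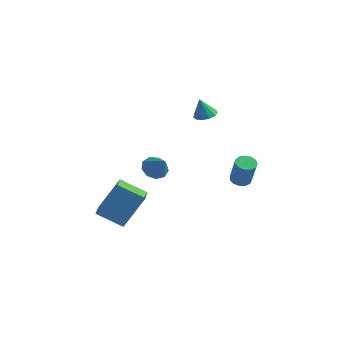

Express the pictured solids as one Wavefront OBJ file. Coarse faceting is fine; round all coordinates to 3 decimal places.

v -0.374 3.521 1.262
v 0.265 3.459 1.366
v -0.586 3.279 2.418
v 0.184 3.812 1.425
v -0.074 4.072 1.432
v -0.427 4.157 1.385
v -0.763 4.04 1.299
v -0.976 3.758 1.201
v -0.998 3.401 1.123
v -0.821 3.082 1.088
v -0.503 2.902 1.109
v -0.144 2.919 1.178
v 0.143 3.126 1.274
v 2.199 2.908 -2.454
v 2.749 2.942 -2.635
v 3.272 2.605 -1.107
v 2.721 2.572 -0.926
v 2.664 3.243 -2.54
v 3.187 2.906 -1.011
v 2.432 3.438 -2.417
v 2.955 3.101 -0.889
v 2.126 3.465 -2.307
v 2.649 3.128 -0.778
v 1.843 3.315 -2.243
v 2.366 2.978 -0.715
v 1.672 3.036 -2.246
v 2.195 2.699 -0.718
v 1.669 2.717 -2.315
v 2.192 2.38 -0.787
v 1.834 2.458 -2.429
v 2.357 2.121 -0.9
v 2.115 2.343 -2.55
v 2.637 2.006 -1.022
v 2.422 2.407 -2.641
v 2.945 2.07 -1.113
v 2.658 2.63 -2.673
v 3.181 2.293 -1.144
v -1.226 -2.425 -4.017
v -0.422 -3.743 -3.528
v -2.534 -2.938 -3.253
v -1.73 -4.257 -2.763
v -0.61 -1.403 -2.277
v 0.194 -2.722 -1.787
v -1.918 -1.917 -1.512
v -1.114 -3.235 -1.023
v -2.273 1.676 -2.463
v -1.7 1.711 -2.975
v -1.407 1.324 -1.517
v -1.763 2.18 -2.743
v -2.065 2.412 -2.38
v -2.465 2.3 -2.055
v -2.775 1.896 -1.922
v -2.85 1.389 -2.041
v -2.655 1.016 -2.358
v -2.282 0.951 -2.724
v -1.904 1.226 -2.968
f 2 1 4
f 2 4 3
f 4 1 5
f 4 5 3
f 5 1 6
f 5 6 3
f 6 1 7
f 6 7 3
f 7 1 8
f 7 8 3
f 8 1 9
f 8 9 3
f 9 1 10
f 9 10 3
f 10 1 11
f 10 11 3
f 11 1 12
f 11 12 3
f 12 1 13
f 12 13 3
f 13 1 2
f 13 2 3
f 15 14 18
f 15 18 16
f 16 18 19
f 16 19 17
f 18 14 20
f 18 20 19
f 19 20 21
f 19 21 17
f 20 14 22
f 20 22 21
f 21 22 23
f 21 23 17
f 22 14 24
f 22 24 23
f 23 24 25
f 23 25 17
f 24 14 26
f 24 26 25
f 25 26 27
f 25 27 17
f 26 14 28
f 26 28 27
f 27 28 29
f 27 29 17
f 28 14 30
f 28 30 29
f 29 30 31
f 29 31 17
f 30 14 32
f 30 32 31
f 31 32 33
f 31 33 17
f 32 14 34
f 32 34 33
f 33 34 35
f 33 35 17
f 34 14 36
f 34 36 35
f 35 36 37
f 35 37 17
f 36 14 15
f 36 15 37
f 37 15 16
f 37 16 17
f 39 41 38
f 42 39 38
f 38 41 40
f 40 42 38
f 39 45 41
f 43 39 42
f 43 45 39
f 41 45 40
f 44 42 40
f 40 45 44
f 44 43 42
f 45 43 44
f 47 46 49
f 47 49 48
f 49 46 50
f 49 50 48
f 50 46 51
f 50 51 48
f 51 46 52
f 51 52 48
f 52 46 53
f 52 53 48
f 53 46 54
f 53 54 48
f 54 46 55
f 54 55 48
f 55 46 56
f 55 56 48
f 56 46 47
f 56 47 48



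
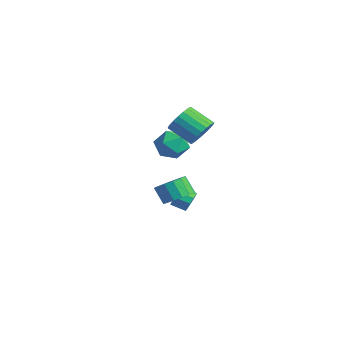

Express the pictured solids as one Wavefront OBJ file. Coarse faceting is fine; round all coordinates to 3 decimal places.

v 2.155 -0.227 -1.004
v 2.948 -0.513 -0.466
v 2.217 -0.68 0.522
v 1.425 -0.393 -0.016
v 2.92 -0.001 -0.4
v 2.189 -0.167 0.588
v 2.687 0.452 -0.496
v 1.956 0.285 0.492
v 2.311 0.722 -0.728
v 1.581 0.555 0.259
v 1.894 0.738 -1.034
v 1.163 0.571 -0.046
v 1.547 0.496 -1.332
v 0.816 0.329 -0.344
v 1.363 0.06 -1.542
v 0.632 -0.107 -0.554
v 1.391 -0.453 -1.608
v 0.66 -0.619 -0.62
v 1.624 -0.905 -1.512
v 0.893 -1.072 -0.524
v 1.999 -1.175 -1.279
v 1.269 -1.342 -0.292
v 2.417 -1.191 -0.974
v 1.686 -1.358 0.014
v 2.764 -0.949 -0.676
v 2.033 -1.116 0.312
v -1.455 2.893 -4.16
v -1.028 2.768 -3.569
v -1.737 2.141 -3.189
v -2.165 2.267 -3.78
v -1.296 3.127 -3.476
v -2.005 2.5 -3.096
v -1.624 3.397 -3.644
v -2.334 2.77 -3.265
v -1.888 3.474 -4.01
v -2.598 2.848 -3.63
v -1.987 3.33 -4.432
v -2.696 2.703 -4.053
v -1.883 3.019 -4.751
v -2.592 2.392 -4.371
v -1.615 2.66 -4.844
v -2.324 2.033 -4.464
v -1.286 2.39 -4.675
v -1.996 1.763 -4.296
v -1.022 2.312 -4.31
v -1.732 1.686 -3.93
v -0.924 2.457 -3.887
v -1.633 1.83 -3.508
v -1.652 2.315 1.397
v -1.293 1.825 0.413
v -3.407 2.335 0.747
v -3.048 1.845 -0.237
v -3.038 1.238 0.747
v -1.954 1.226 1.149
v -2.746 2.934 0.011
v -1.662 2.922 0.413
v -1.969 2.208 -0.444
v -2.15 1.16 0.011
v -2.55 3 1.149
v -2.731 1.952 1.604
v 0.997 2.071 3.062
v 1.61 1.29 3.295
v 0.317 0.548 4.212
v -0.297 1.329 3.978
v 1.683 1.558 3.616
v 0.39 0.817 4.532
v 1.637 1.915 3.84
v 0.344 1.173 4.756
v 1.481 2.299 3.93
v 0.187 1.557 4.846
v 1.241 2.644 3.87
v -0.053 1.902 4.786
v 0.958 2.889 3.67
v -0.335 2.147 4.586
v 0.683 2.993 3.365
v -0.611 2.251 4.281
v 0.461 2.937 3.008
v -0.832 2.195 3.924
v 0.332 2.732 2.659
v -0.961 1.99 3.576
v 0.318 2.412 2.381
v -0.975 1.671 3.297
v 0.422 2.034 2.22
v -0.872 1.292 3.136
v 0.625 1.662 2.205
v -0.669 0.92 3.121
v 0.892 1.36 2.338
v -0.402 0.618 3.254
v 1.177 1.182 2.596
v -0.117 0.44 3.512
v 1.431 1.157 2.935
v 0.138 0.415 3.851
f 2 1 5
f 2 5 3
f 3 5 6
f 3 6 4
f 5 1 7
f 5 7 6
f 6 7 8
f 6 8 4
f 7 1 9
f 7 9 8
f 8 9 10
f 8 10 4
f 9 1 11
f 9 11 10
f 10 11 12
f 10 12 4
f 11 1 13
f 11 13 12
f 12 13 14
f 12 14 4
f 13 1 15
f 13 15 14
f 14 15 16
f 14 16 4
f 15 1 17
f 15 17 16
f 16 17 18
f 16 18 4
f 17 1 19
f 17 19 18
f 18 19 20
f 18 20 4
f 19 1 21
f 19 21 20
f 20 21 22
f 20 22 4
f 21 1 23
f 21 23 22
f 22 23 24
f 22 24 4
f 23 1 25
f 23 25 24
f 24 25 26
f 24 26 4
f 25 1 2
f 25 2 26
f 26 2 3
f 26 3 4
f 28 27 31
f 28 31 29
f 29 31 32
f 29 32 30
f 31 27 33
f 31 33 32
f 32 33 34
f 32 34 30
f 33 27 35
f 33 35 34
f 34 35 36
f 34 36 30
f 35 27 37
f 35 37 36
f 36 37 38
f 36 38 30
f 37 27 39
f 37 39 38
f 38 39 40
f 38 40 30
f 39 27 41
f 39 41 40
f 40 41 42
f 40 42 30
f 41 27 43
f 41 43 42
f 42 43 44
f 42 44 30
f 43 27 45
f 43 45 44
f 44 45 46
f 44 46 30
f 45 27 47
f 45 47 46
f 46 47 48
f 46 48 30
f 47 27 28
f 47 28 48
f 48 28 29
f 48 29 30
f 49 60 54
f 49 54 50
f 49 50 56
f 49 56 59
f 49 59 60
f 50 54 58
f 54 60 53
f 60 59 51
f 59 56 55
f 56 50 57
f 52 58 53
f 52 53 51
f 52 51 55
f 52 55 57
f 52 57 58
f 53 58 54
f 51 53 60
f 55 51 59
f 57 55 56
f 58 57 50
f 62 61 65
f 62 65 63
f 63 65 66
f 63 66 64
f 65 61 67
f 65 67 66
f 66 67 68
f 66 68 64
f 67 61 69
f 67 69 68
f 68 69 70
f 68 70 64
f 69 61 71
f 69 71 70
f 70 71 72
f 70 72 64
f 71 61 73
f 71 73 72
f 72 73 74
f 72 74 64
f 73 61 75
f 73 75 74
f 74 75 76
f 74 76 64
f 75 61 77
f 75 77 76
f 76 77 78
f 76 78 64
f 77 61 79
f 77 79 78
f 78 79 80
f 78 80 64
f 79 61 81
f 79 81 80
f 80 81 82
f 80 82 64
f 81 61 83
f 81 83 82
f 82 83 84
f 82 84 64
f 83 61 85
f 83 85 84
f 84 85 86
f 84 86 64
f 85 61 87
f 85 87 86
f 86 87 88
f 86 88 64
f 87 61 89
f 87 89 88
f 88 89 90
f 88 90 64
f 89 61 91
f 89 91 90
f 90 91 92
f 90 92 64
f 91 61 62
f 91 62 92
f 92 62 63
f 92 63 64



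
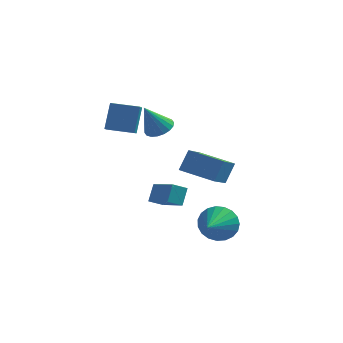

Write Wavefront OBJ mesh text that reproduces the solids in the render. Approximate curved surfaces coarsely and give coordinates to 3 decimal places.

v -2.605 0.221 -4.224
v -2.503 0.914 -3.35
v -1.952 0.667 -4.654
v -1.85 1.36 -3.78
v -1.35 -0.9 -3.48
v -1.248 -0.207 -2.606
v -0.697 -0.454 -3.91
v -0.595 0.239 -3.036
v 1.598 -2.717 -3.614
v 2.032 -3.109 -4.498
v 1.422 -4.503 -2.906
v 2.385 -3.043 -4.244
v 2.603 -2.921 -3.88
v 2.647 -2.763 -3.471
v 2.51 -2.597 -3.087
v 2.214 -2.452 -2.793
v 1.813 -2.353 -2.642
v 1.374 -2.316 -2.659
v 0.974 -2.349 -2.84
v 0.681 -2.445 -3.156
v 0.548 -2.588 -3.551
v 0.595 -2.754 -3.956
v 0.817 -2.913 -4.303
v 1.173 -3.038 -4.53
v 1.603 -3.107 -4.599
v -2.06 0.354 1.058
v -1.537 0.843 1.437
v -2.7 -0.174 2.622
v -1.826 1.054 1.391
v -2.16 1.127 1.278
v -2.475 1.047 1.122
v -2.708 0.829 0.954
v -2.812 0.517 0.806
v -2.768 0.173 0.708
v -2.583 -0.135 0.679
v -2.295 -0.346 0.726
v -1.96 -0.419 0.838
v -1.645 -0.339 0.994
v -1.412 -0.121 1.163
v -1.308 0.191 1.311
v -1.353 0.535 1.409
v -4.096 -2.436 2.107
v -4.012 -1.635 3.501
v -4.17 -1.744 1.713
v -4.086 -0.943 3.107
v -2.634 -2.357 1.973
v -2.55 -1.556 3.367
v -2.708 -1.665 1.579
v -2.624 -0.864 2.973
v -0.658 -1.418 -0.85
v -0.315 -0.807 0.245
v -0.446 0.35 -1.905
v -0.103 0.962 -0.81
v 1.183 -1.842 -1.19
v 1.526 -1.23 -0.095
v 1.395 -0.073 -2.245
v 1.738 0.538 -1.15
f 2 4 1
f 5 2 1
f 1 4 3
f 3 5 1
f 2 8 4
f 6 2 5
f 6 8 2
f 4 8 3
f 7 5 3
f 3 8 7
f 7 6 5
f 8 6 7
f 10 9 12
f 10 12 11
f 12 9 13
f 12 13 11
f 13 9 14
f 13 14 11
f 14 9 15
f 14 15 11
f 15 9 16
f 15 16 11
f 16 9 17
f 16 17 11
f 17 9 18
f 17 18 11
f 18 9 19
f 18 19 11
f 19 9 20
f 19 20 11
f 20 9 21
f 20 21 11
f 21 9 22
f 21 22 11
f 22 9 23
f 22 23 11
f 23 9 24
f 23 24 11
f 24 9 25
f 24 25 11
f 25 9 10
f 25 10 11
f 27 26 29
f 27 29 28
f 29 26 30
f 29 30 28
f 30 26 31
f 30 31 28
f 31 26 32
f 31 32 28
f 32 26 33
f 32 33 28
f 33 26 34
f 33 34 28
f 34 26 35
f 34 35 28
f 35 26 36
f 35 36 28
f 36 26 37
f 36 37 28
f 37 26 38
f 37 38 28
f 38 26 39
f 38 39 28
f 39 26 40
f 39 40 28
f 40 26 41
f 40 41 28
f 41 26 27
f 41 27 28
f 43 45 42
f 46 43 42
f 42 45 44
f 44 46 42
f 43 49 45
f 47 43 46
f 47 49 43
f 45 49 44
f 48 46 44
f 44 49 48
f 48 47 46
f 49 47 48
f 51 53 50
f 54 51 50
f 50 53 52
f 52 54 50
f 51 57 53
f 55 51 54
f 55 57 51
f 53 57 52
f 56 54 52
f 52 57 56
f 56 55 54
f 57 55 56



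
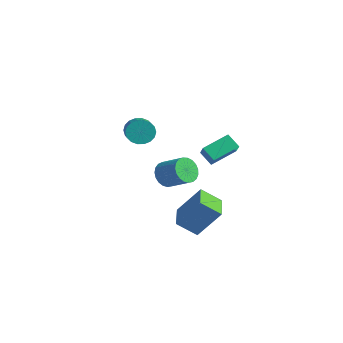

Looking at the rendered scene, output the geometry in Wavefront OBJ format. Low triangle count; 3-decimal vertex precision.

v -0.07 0.148 -4.34
v -0.769 -0.767 -3.458
v 0.779 1.128 -2.65
v 0.08 0.213 -1.768
v 1.28 -0.933 -4.392
v 0.581 -1.848 -3.51
v 2.129 0.047 -2.702
v 1.43 -0.868 -1.82
v -0.959 -3.157 3.506
v -0.519 -2.857 2.896
v 0.419 -3.402 3.304
v -0.021 -3.703 3.914
v -0.484 -2.605 3.151
v 0.454 -3.151 3.56
v -0.543 -2.463 3.477
v 0.395 -3.008 3.886
v -0.685 -2.458 3.809
v 0.254 -3.004 4.217
v -0.881 -2.592 4.08
v 0.058 -3.137 4.489
v -1.092 -2.837 4.238
v -0.153 -3.383 4.646
v -1.277 -3.146 4.251
v -0.338 -3.692 4.659
v -1.399 -3.458 4.116
v -0.461 -4.003 4.524
v -1.434 -3.709 3.86
v -0.496 -4.255 4.269
v -1.375 -3.852 3.534
v -0.437 -4.397 3.943
v -1.234 -3.856 3.203
v -0.295 -4.402 3.611
v -1.038 -3.723 2.931
v -0.099 -4.268 3.34
v -0.827 -3.477 2.774
v 0.112 -4.023 3.182
v -0.642 -3.168 2.761
v 0.297 -3.714 3.169
v 0.305 0.166 1.573
v 0.533 1.709 2.224
v -0.597 0.688 0.652
v -0.369 2.23 1.303
v 1.069 0.33 0.917
v 1.297 1.872 1.568
v 0.167 0.851 -0.004
v 0.395 2.394 0.647
v -2.707 -0.055 -1.775
v -2.397 0.372 -2.492
v -1.043 0.781 -1.662
v -1.353 0.355 -0.945
v -2.584 0.64 -2.318
v -1.23 1.049 -1.488
v -2.793 0.788 -2.05
v -1.439 1.197 -1.22
v -2.987 0.789 -1.735
v -1.633 1.199 -0.905
v -3.132 0.646 -1.427
v -1.778 1.055 -0.597
v -3.204 0.381 -1.179
v -1.85 0.79 -0.348
v -3.19 0.04 -1.034
v -1.836 0.449 -0.204
v -3.093 -0.316 -1.017
v -1.739 0.093 -0.187
v -2.929 -0.628 -1.131
v -1.575 -0.219 -0.301
v -2.726 -0.84 -1.357
v -1.372 -0.431 -0.527
v -2.52 -0.916 -1.655
v -1.166 -0.507 -0.825
v -2.347 -0.844 -1.974
v -0.993 -0.435 -1.143
v -2.236 -0.635 -2.258
v -0.882 -0.226 -1.428
v -2.206 -0.325 -2.459
v -0.852 0.084 -1.629
v -2.263 0.031 -2.542
v -0.909 0.44 -1.711
f 2 4 1
f 5 2 1
f 1 4 3
f 3 5 1
f 2 8 4
f 6 2 5
f 6 8 2
f 4 8 3
f 7 5 3
f 3 8 7
f 7 6 5
f 8 6 7
f 10 9 13
f 10 13 11
f 11 13 14
f 11 14 12
f 13 9 15
f 13 15 14
f 14 15 16
f 14 16 12
f 15 9 17
f 15 17 16
f 16 17 18
f 16 18 12
f 17 9 19
f 17 19 18
f 18 19 20
f 18 20 12
f 19 9 21
f 19 21 20
f 20 21 22
f 20 22 12
f 21 9 23
f 21 23 22
f 22 23 24
f 22 24 12
f 23 9 25
f 23 25 24
f 24 25 26
f 24 26 12
f 25 9 27
f 25 27 26
f 26 27 28
f 26 28 12
f 27 9 29
f 27 29 28
f 28 29 30
f 28 30 12
f 29 9 31
f 29 31 30
f 30 31 32
f 30 32 12
f 31 9 33
f 31 33 32
f 32 33 34
f 32 34 12
f 33 9 35
f 33 35 34
f 34 35 36
f 34 36 12
f 35 9 37
f 35 37 36
f 36 37 38
f 36 38 12
f 37 9 10
f 37 10 38
f 38 10 11
f 38 11 12
f 40 42 39
f 43 40 39
f 39 42 41
f 41 43 39
f 40 46 42
f 44 40 43
f 44 46 40
f 42 46 41
f 45 43 41
f 41 46 45
f 45 44 43
f 46 44 45
f 48 47 51
f 48 51 49
f 49 51 52
f 49 52 50
f 51 47 53
f 51 53 52
f 52 53 54
f 52 54 50
f 53 47 55
f 53 55 54
f 54 55 56
f 54 56 50
f 55 47 57
f 55 57 56
f 56 57 58
f 56 58 50
f 57 47 59
f 57 59 58
f 58 59 60
f 58 60 50
f 59 47 61
f 59 61 60
f 60 61 62
f 60 62 50
f 61 47 63
f 61 63 62
f 62 63 64
f 62 64 50
f 63 47 65
f 63 65 64
f 64 65 66
f 64 66 50
f 65 47 67
f 65 67 66
f 66 67 68
f 66 68 50
f 67 47 69
f 67 69 68
f 68 69 70
f 68 70 50
f 69 47 71
f 69 71 70
f 70 71 72
f 70 72 50
f 71 47 73
f 71 73 72
f 72 73 74
f 72 74 50
f 73 47 75
f 73 75 74
f 74 75 76
f 74 76 50
f 75 47 77
f 75 77 76
f 76 77 78
f 76 78 50
f 77 47 48
f 77 48 78
f 78 48 49
f 78 49 50



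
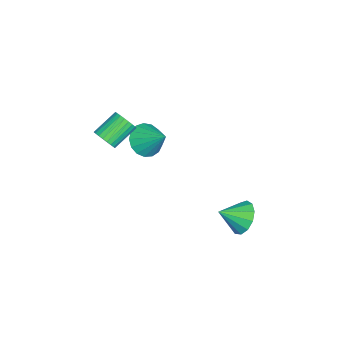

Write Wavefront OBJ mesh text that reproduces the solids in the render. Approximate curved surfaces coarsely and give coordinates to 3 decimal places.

v 1.287 -3.604 0.771
v 1.816 -3.357 1.138
v 0.843 -2.489 1.956
v 0.313 -2.736 1.589
v 1.805 -3.179 0.936
v 0.831 -2.311 1.754
v 1.714 -3.066 0.709
v 0.741 -2.198 1.527
v 1.559 -3.035 0.491
v 0.586 -2.167 1.31
v 1.362 -3.091 0.316
v 0.389 -2.222 1.135
v 1.154 -3.224 0.21
v 0.181 -2.356 1.029
v 0.966 -3.416 0.19
v -0.008 -2.548 1.008
v 0.827 -3.636 0.257
v -0.147 -2.768 1.076
v 0.757 -3.851 0.404
v -0.216 -2.983 1.222
v 0.769 -4.029 0.606
v -0.205 -3.161 1.424
v 0.859 -4.142 0.833
v -0.114 -3.274 1.651
v 1.014 -4.173 1.05
v 0.041 -3.305 1.869
v 1.211 -4.118 1.225
v 0.238 -3.249 2.044
v 1.419 -3.984 1.331
v 0.446 -3.116 2.15
v 1.608 -3.792 1.352
v 0.634 -2.924 2.17
v 1.747 -3.572 1.284
v 0.773 -2.704 2.103
v 2.404 3.289 -3.114
v 3.28 3.364 -3.569
v 2.876 2.191 -2.386
v 3.313 3.681 -3.112
v 3.058 3.874 -2.655
v 2.595 3.882 -2.344
v 2.071 3.701 -2.277
v 1.653 3.389 -2.476
v 1.474 3.046 -2.878
v 1.59 2.78 -3.354
v 1.964 2.676 -3.754
v 2.478 2.766 -3.951
v 2.969 3.023 -3.882
v -0.138 -1.854 -0.227
v 0.654 -1.788 -0.818
v 0.558 -0.746 0.827
v 0.363 -1.452 -0.98
v -0.043 -1.207 -0.97
v -0.47 -1.111 -0.789
v -0.822 -1.185 -0.48
v -1.016 -1.412 -0.113
v -1.009 -1.741 0.229
v -0.803 -2.096 0.466
v -0.444 -2.395 0.544
v -0.015 -2.57 0.446
v 0.386 -2.582 0.193
v 0.667 -2.427 -0.155
v 0.764 -2.14 -0.52
f 2 1 5
f 2 5 3
f 3 5 6
f 3 6 4
f 5 1 7
f 5 7 6
f 6 7 8
f 6 8 4
f 7 1 9
f 7 9 8
f 8 9 10
f 8 10 4
f 9 1 11
f 9 11 10
f 10 11 12
f 10 12 4
f 11 1 13
f 11 13 12
f 12 13 14
f 12 14 4
f 13 1 15
f 13 15 14
f 14 15 16
f 14 16 4
f 15 1 17
f 15 17 16
f 16 17 18
f 16 18 4
f 17 1 19
f 17 19 18
f 18 19 20
f 18 20 4
f 19 1 21
f 19 21 20
f 20 21 22
f 20 22 4
f 21 1 23
f 21 23 22
f 22 23 24
f 22 24 4
f 23 1 25
f 23 25 24
f 24 25 26
f 24 26 4
f 25 1 27
f 25 27 26
f 26 27 28
f 26 28 4
f 27 1 29
f 27 29 28
f 28 29 30
f 28 30 4
f 29 1 31
f 29 31 30
f 30 31 32
f 30 32 4
f 31 1 33
f 31 33 32
f 32 33 34
f 32 34 4
f 33 1 2
f 33 2 34
f 34 2 3
f 34 3 4
f 36 35 38
f 36 38 37
f 38 35 39
f 38 39 37
f 39 35 40
f 39 40 37
f 40 35 41
f 40 41 37
f 41 35 42
f 41 42 37
f 42 35 43
f 42 43 37
f 43 35 44
f 43 44 37
f 44 35 45
f 44 45 37
f 45 35 46
f 45 46 37
f 46 35 47
f 46 47 37
f 47 35 36
f 47 36 37
f 49 48 51
f 49 51 50
f 51 48 52
f 51 52 50
f 52 48 53
f 52 53 50
f 53 48 54
f 53 54 50
f 54 48 55
f 54 55 50
f 55 48 56
f 55 56 50
f 56 48 57
f 56 57 50
f 57 48 58
f 57 58 50
f 58 48 59
f 58 59 50
f 59 48 60
f 59 60 50
f 60 48 61
f 60 61 50
f 61 48 62
f 61 62 50
f 62 48 49
f 62 49 50



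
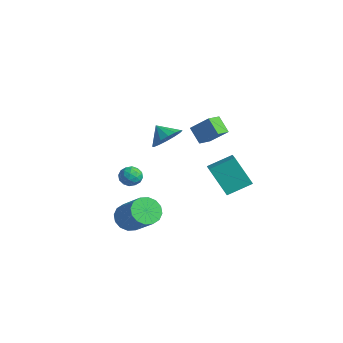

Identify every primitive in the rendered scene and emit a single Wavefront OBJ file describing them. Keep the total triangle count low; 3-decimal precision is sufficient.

v 0.898 -3.814 -2.916
v 1.49 -3.825 -3.607
v 3.114 -3.856 -2.214
v 2.522 -3.846 -1.524
v 1.419 -3.369 -3.514
v 3.044 -3.4 -2.121
v 1.209 -3.032 -3.261
v 2.833 -3.063 -1.868
v 0.915 -2.904 -2.916
v 2.539 -2.936 -1.523
v 0.617 -3.021 -2.571
v 2.241 -3.052 -1.178
v 0.394 -3.35 -2.318
v 2.018 -3.382 -0.925
v 0.306 -3.804 -2.226
v 1.93 -3.835 -0.833
v 0.376 -4.26 -2.319
v 2.001 -4.291 -0.926
v 0.587 -4.597 -2.572
v 2.211 -4.628 -1.179
v 0.881 -4.724 -2.917
v 2.505 -4.756 -1.524
v 1.179 -4.608 -3.262
v 2.803 -4.639 -1.869
v 1.402 -4.278 -3.515
v 3.026 -4.31 -2.122
v 0.006 -0.691 1.628
v 0.633 -0.596 2.375
v -0.806 -0.869 2.332
v 0.458 -0.128 2.291
v 0.161 0.19 2.029
v -0.177 0.271 1.659
v -0.466 0.095 1.282
v -0.628 -0.292 0.997
v -0.621 -0.786 0.881
v -0.445 -1.254 0.965
v -0.149 -1.572 1.227
v 0.189 -1.653 1.596
v 0.478 -1.477 1.974
v 0.641 -1.09 2.259
v -0.677 2.484 -2.047
v 0.303 1.876 -1.563
v -0.16 3.86 -1.366
v 0.82 3.252 -0.882
v 0.42 2.908 -3.738
v 1.4 2.3 -3.254
v 0.937 4.284 -3.057
v 1.917 3.676 -2.573
v -2.542 2.689 0.079
v -1.572 3.239 1.112
v -2.79 3.621 -0.184
v -1.82 4.171 0.849
v -1.66 2.689 -0.749
v -0.69 3.239 0.284
v -1.908 3.621 -1.012
v -0.938 4.171 0.021
v -1.439 -1.695 -1.708
v -0.79 -1.756 -1.441
v -1.69 -2.744 -1.339
v -1.041 -2.805 -1.072
v -1.5 -2.357 -0.782
v -1.345 -1.709 -1.01
v -1.135 -2.791 -1.77
v -0.98 -2.143 -1.998
v -0.602 -2.434 -1.48
v -0.828 -2.165 -0.869
v -1.652 -2.335 -1.911
v -1.878 -2.066 -1.3
v -1.093 -1.633 -1.607
v -1.387 -2.867 -1.173
v -1.657 -2.603 -1.002
v -1.275 -2.639 -0.846
v -1.419 -1.605 -1.353
v -1.037 -1.641 -1.196
v -1.454 -1.995 -0.809
v -1.443 -2.859 -1.584
v -1.061 -2.895 -1.427
v -1.205 -1.861 -1.934
v -0.823 -1.897 -1.778
v -1.026 -2.505 -1.971
v -0.601 -2.068 -1.473
v -0.748 -2.684 -1.256
v -0.803 -2.676 -1.666
v -0.712 -2.295 -1.8
v -0.733 -1.91 -1.114
v -0.88 -2.527 -0.897
v -1.15 -2.263 -0.726
v -1.059 -1.882 -0.86
v -0.623 -2.308 -1.137
v -1.6 -1.973 -1.883
v -1.747 -2.59 -1.666
v -1.421 -2.618 -1.92
v -1.33 -2.237 -2.054
v -1.732 -1.816 -1.524
v -1.879 -2.432 -1.307
v -1.768 -2.205 -0.98
v -1.677 -1.824 -1.114
v -1.857 -2.192 -1.643
f 2 1 5
f 2 5 3
f 3 5 6
f 3 6 4
f 5 1 7
f 5 7 6
f 6 7 8
f 6 8 4
f 7 1 9
f 7 9 8
f 8 9 10
f 8 10 4
f 9 1 11
f 9 11 10
f 10 11 12
f 10 12 4
f 11 1 13
f 11 13 12
f 12 13 14
f 12 14 4
f 13 1 15
f 13 15 14
f 14 15 16
f 14 16 4
f 15 1 17
f 15 17 16
f 16 17 18
f 16 18 4
f 17 1 19
f 17 19 18
f 18 19 20
f 18 20 4
f 19 1 21
f 19 21 20
f 20 21 22
f 20 22 4
f 21 1 23
f 21 23 22
f 22 23 24
f 22 24 4
f 23 1 25
f 23 25 24
f 24 25 26
f 24 26 4
f 25 1 2
f 25 2 26
f 26 2 3
f 26 3 4
f 28 27 30
f 28 30 29
f 30 27 31
f 30 31 29
f 31 27 32
f 31 32 29
f 32 27 33
f 32 33 29
f 33 27 34
f 33 34 29
f 34 27 35
f 34 35 29
f 35 27 36
f 35 36 29
f 36 27 37
f 36 37 29
f 37 27 38
f 37 38 29
f 38 27 39
f 38 39 29
f 39 27 40
f 39 40 29
f 40 27 28
f 40 28 29
f 42 44 41
f 45 42 41
f 41 44 43
f 43 45 41
f 42 48 44
f 46 42 45
f 46 48 42
f 44 48 43
f 47 45 43
f 43 48 47
f 47 46 45
f 48 46 47
f 50 52 49
f 53 50 49
f 49 52 51
f 51 53 49
f 50 56 52
f 54 50 53
f 54 56 50
f 52 56 51
f 55 53 51
f 51 56 55
f 55 54 53
f 56 54 55
f 57 94 73
f 94 68 97
f 73 97 62
f 94 97 73
f 57 73 69
f 73 62 74
f 69 74 58
f 73 74 69
f 57 69 78
f 69 58 79
f 78 79 64
f 69 79 78
f 57 78 90
f 78 64 93
f 90 93 67
f 78 93 90
f 57 90 94
f 90 67 98
f 94 98 68
f 90 98 94
f 58 74 85
f 74 62 88
f 85 88 66
f 74 88 85
f 62 97 75
f 97 68 96
f 75 96 61
f 97 96 75
f 68 98 95
f 98 67 91
f 95 91 59
f 98 91 95
f 67 93 92
f 93 64 80
f 92 80 63
f 93 80 92
f 64 79 84
f 79 58 81
f 84 81 65
f 79 81 84
f 60 86 72
f 86 66 87
f 72 87 61
f 86 87 72
f 60 72 70
f 72 61 71
f 70 71 59
f 72 71 70
f 60 70 77
f 70 59 76
f 77 76 63
f 70 76 77
f 60 77 82
f 77 63 83
f 82 83 65
f 77 83 82
f 60 82 86
f 82 65 89
f 86 89 66
f 82 89 86
f 61 87 75
f 87 66 88
f 75 88 62
f 87 88 75
f 59 71 95
f 71 61 96
f 95 96 68
f 71 96 95
f 63 76 92
f 76 59 91
f 92 91 67
f 76 91 92
f 65 83 84
f 83 63 80
f 84 80 64
f 83 80 84
f 66 89 85
f 89 65 81
f 85 81 58
f 89 81 85



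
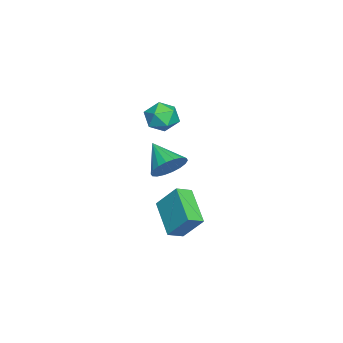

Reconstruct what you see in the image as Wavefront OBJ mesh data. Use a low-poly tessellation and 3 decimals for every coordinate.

v 1.15 -1.207 2.145
v 1.652 -1.394 1.416
v 0.168 -2.206 1.724
v 0.67 -2.393 0.995
v 0.966 -2.621 1.819
v 1.573 -2.004 2.079
v 0.247 -1.596 1.061
v 0.854 -0.979 1.321
v 1.094 -1.634 0.746
v 1.538 -2.268 1.215
v 0.282 -1.332 1.925
v 0.726 -1.966 2.394
v 1.484 -1.967 -3.852
v 1.731 -0.978 -2.581
v 0.936 -1.356 -4.221
v 1.184 -0.367 -2.95
v 3.096 -1.113 -4.83
v 3.344 -0.124 -3.559
v 2.549 -0.502 -5.199
v 2.796 0.487 -3.928
v 0.315 -1.577 -2.063
v 0.733 -1.258 -1.26
v -0.695 -2.583 -1.137
v 0.41 -0.984 -1.314
v 0.068 -0.827 -1.517
v -0.225 -0.819 -1.828
v -0.411 -0.961 -2.185
v -0.453 -1.225 -2.518
v -0.343 -1.559 -2.761
v -0.103 -1.896 -2.866
v 0.22 -2.17 -2.811
v 0.562 -2.327 -2.609
v 0.855 -2.335 -2.298
v 1.041 -2.193 -1.94
v 1.083 -1.929 -1.607
v 0.973 -1.595 -1.364
f 1 12 6
f 1 6 2
f 1 2 8
f 1 8 11
f 1 11 12
f 2 6 10
f 6 12 5
f 12 11 3
f 11 8 7
f 8 2 9
f 4 10 5
f 4 5 3
f 4 3 7
f 4 7 9
f 4 9 10
f 5 10 6
f 3 5 12
f 7 3 11
f 9 7 8
f 10 9 2
f 14 16 13
f 17 14 13
f 13 16 15
f 15 17 13
f 14 20 16
f 18 14 17
f 18 20 14
f 16 20 15
f 19 17 15
f 15 20 19
f 19 18 17
f 20 18 19
f 22 21 24
f 22 24 23
f 24 21 25
f 24 25 23
f 25 21 26
f 25 26 23
f 26 21 27
f 26 27 23
f 27 21 28
f 27 28 23
f 28 21 29
f 28 29 23
f 29 21 30
f 29 30 23
f 30 21 31
f 30 31 23
f 31 21 32
f 31 32 23
f 32 21 33
f 32 33 23
f 33 21 34
f 33 34 23
f 34 21 35
f 34 35 23
f 35 21 36
f 35 36 23
f 36 21 22
f 36 22 23



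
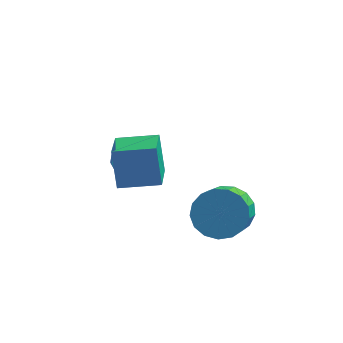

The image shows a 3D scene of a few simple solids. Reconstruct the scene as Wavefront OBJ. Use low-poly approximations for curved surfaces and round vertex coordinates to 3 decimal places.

v 3.148 1.345 -3.106
v 4.072 1.624 -2.776
v 4.116 0.114 -1.623
v 3.192 -0.165 -1.954
v 3.766 1.849 -2.469
v 3.809 0.339 -1.317
v 3.318 1.958 -2.309
v 3.361 0.448 -1.157
v 2.831 1.927 -2.331
v 2.874 0.417 -1.179
v 2.417 1.763 -2.531
v 2.46 0.253 -1.379
v 2.171 1.503 -2.862
v 2.214 -0.007 -1.71
v 2.148 1.207 -3.25
v 2.191 -0.303 -2.098
v 2.355 0.942 -3.604
v 2.398 -0.568 -2.452
v 2.743 0.77 -3.845
v 2.786 -0.74 -2.692
v 3.224 0.729 -3.916
v 3.268 -0.781 -2.764
v 3.688 0.83 -3.802
v 3.732 -0.68 -2.649
v 4.028 1.049 -3.528
v 4.072 -0.462 -2.376
v 4.167 1.335 -3.158
v 4.21 -0.175 -2.005
v -1.004 3.973 -3.311
v -0.494 3.853 -3.643
v -0.127 2.647 -2.641
v -0.636 2.767 -2.309
v -0.4 4.084 -3.398
v -0.033 2.878 -2.397
v -0.498 4.28 -3.126
v -0.13 3.074 -2.125
v -0.756 4.379 -2.913
v -0.389 3.173 -1.911
v -1.093 4.349 -2.826
v -0.726 3.143 -1.824
v -1.402 4.199 -2.892
v -1.034 2.993 -1.891
v -1.584 3.978 -3.092
v -1.216 2.772 -2.091
v -1.582 3.755 -3.361
v -1.215 2.549 -2.36
v -1.396 3.601 -3.614
v -1.029 2.395 -2.613
v -1.086 3.566 -3.771
v -0.719 2.36 -2.769
v -0.75 3.659 -3.781
v -0.383 2.453 -2.78
v -0.1 -1.15 -0.314
v -0.386 -0.692 1.16
v -0.314 0.265 -0.795
v -0.6 0.723 0.679
v 1.36 -0.863 -0.119
v 1.074 -0.405 1.355
v 1.146 0.552 -0.6
v 0.86 1.01 0.874
f 2 1 5
f 2 5 3
f 3 5 6
f 3 6 4
f 5 1 7
f 5 7 6
f 6 7 8
f 6 8 4
f 7 1 9
f 7 9 8
f 8 9 10
f 8 10 4
f 9 1 11
f 9 11 10
f 10 11 12
f 10 12 4
f 11 1 13
f 11 13 12
f 12 13 14
f 12 14 4
f 13 1 15
f 13 15 14
f 14 15 16
f 14 16 4
f 15 1 17
f 15 17 16
f 16 17 18
f 16 18 4
f 17 1 19
f 17 19 18
f 18 19 20
f 18 20 4
f 19 1 21
f 19 21 20
f 20 21 22
f 20 22 4
f 21 1 23
f 21 23 22
f 22 23 24
f 22 24 4
f 23 1 25
f 23 25 24
f 24 25 26
f 24 26 4
f 25 1 27
f 25 27 26
f 26 27 28
f 26 28 4
f 27 1 2
f 27 2 28
f 28 2 3
f 28 3 4
f 30 29 33
f 30 33 31
f 31 33 34
f 31 34 32
f 33 29 35
f 33 35 34
f 34 35 36
f 34 36 32
f 35 29 37
f 35 37 36
f 36 37 38
f 36 38 32
f 37 29 39
f 37 39 38
f 38 39 40
f 38 40 32
f 39 29 41
f 39 41 40
f 40 41 42
f 40 42 32
f 41 29 43
f 41 43 42
f 42 43 44
f 42 44 32
f 43 29 45
f 43 45 44
f 44 45 46
f 44 46 32
f 45 29 47
f 45 47 46
f 46 47 48
f 46 48 32
f 47 29 49
f 47 49 48
f 48 49 50
f 48 50 32
f 49 29 51
f 49 51 50
f 50 51 52
f 50 52 32
f 51 29 30
f 51 30 52
f 52 30 31
f 52 31 32
f 54 56 53
f 57 54 53
f 53 56 55
f 55 57 53
f 54 60 56
f 58 54 57
f 58 60 54
f 56 60 55
f 59 57 55
f 55 60 59
f 59 58 57
f 60 58 59

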